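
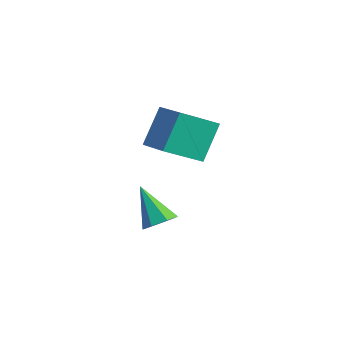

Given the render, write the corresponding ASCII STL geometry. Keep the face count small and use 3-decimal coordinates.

solid 
facet normal 0.661 0.032 -0.749
outer loop
vertex -1.984 0.58 -2.53
vertex -2.619 0.683 -3.086
vertex -2.176 1.278 -2.67
endloop
endfacet
facet normal 0.441 0.292 0.849
outer loop
vertex -1.984 0.58 -2.53
vertex -2.176 1.278 -2.67
vertex -4.041 0.617 -1.474
endloop
endfacet
facet normal 0.662 0.031 -0.749
outer loop
vertex -2.176 1.278 -2.67
vertex -2.619 0.683 -3.086
vertex -2.702 1.528 -3.124
endloop
endfacet
facet normal -0.001 0.876 0.483
outer loop
vertex -2.176 1.278 -2.67
vertex -2.702 1.528 -3.124
vertex -4.041 0.617 -1.474
endloop
endfacet
facet normal 0.661 0.031 -0.750
outer loop
vertex -2.702 1.528 -3.124
vertex -2.619 0.683 -3.086
vertex -3.165 1.142 -3.548
endloop
endfacet
facet normal -0.608 0.792 -0.057
outer loop
vertex -2.702 1.528 -3.124
vertex -3.165 1.142 -3.548
vertex -4.041 0.617 -1.474
endloop
endfacet
facet normal 0.661 0.032 -0.750
outer loop
vertex -3.165 1.142 -3.548
vertex -2.619 0.683 -3.086
vertex -3.217 0.41 -3.625
endloop
endfacet
facet normal -0.925 0.104 -0.365
outer loop
vertex -3.165 1.142 -3.548
vertex -3.217 0.41 -3.625
vertex -4.041 0.617 -1.474
endloop
endfacet
facet normal 0.662 0.030 -0.749
outer loop
vertex -3.217 0.41 -3.625
vertex -2.619 0.683 -3.086
vertex -2.819 -0.116 -3.295
endloop
endfacet
facet normal -0.713 -0.670 -0.208
outer loop
vertex -3.217 0.41 -3.625
vertex -2.819 -0.116 -3.295
vertex -4.041 0.617 -1.474
endloop
endfacet
facet normal 0.661 0.031 -0.750
outer loop
vertex -2.819 -0.116 -3.295
vertex -2.619 0.683 -3.086
vertex -2.27 -0.04 -2.808
endloop
endfacet
facet normal -0.130 -0.947 0.294
outer loop
vertex -2.819 -0.116 -3.295
vertex -2.27 -0.04 -2.808
vertex -4.041 0.617 -1.474
endloop
endfacet
facet normal 0.661 0.031 -0.749
outer loop
vertex -2.27 -0.04 -2.808
vertex -2.619 0.683 -3.086
vertex -1.984 0.58 -2.53
endloop
endfacet
facet normal 0.383 -0.519 0.764
outer loop
vertex -2.27 -0.04 -2.808
vertex -1.984 0.58 -2.53
vertex -4.041 0.617 -1.474
endloop
endfacet
facet normal -0.968 0.048 -0.245
outer loop
vertex -4.019 1.657 3.144
vertex -3.644 3.477 2.023
vertex -3.634 0.502 1.397
endloop
endfacet
facet normal -0.173 -0.839 0.516
outer loop
vertex -2.056 0.423 1.797
vertex -4.019 1.657 3.144
vertex -3.634 0.502 1.397
endloop
endfacet
facet normal -0.968 0.048 -0.245
outer loop
vertex -3.634 0.502 1.397
vertex -3.644 3.477 2.023
vertex -3.259 2.321 0.276
endloop
endfacet
facet normal 0.181 -0.543 -0.820
outer loop
vertex -3.259 2.321 0.276
vertex -2.056 0.423 1.797
vertex -3.634 0.502 1.397
endloop
endfacet
facet normal -0.181 0.543 0.820
outer loop
vertex -4.019 1.657 3.144
vertex -2.066 3.398 2.423
vertex -3.644 3.477 2.023
endloop
endfacet
facet normal -0.172 -0.839 0.517
outer loop
vertex -2.441 1.579 3.544
vertex -4.019 1.657 3.144
vertex -2.056 0.423 1.797
endloop
endfacet
facet normal -0.181 0.543 0.820
outer loop
vertex -2.441 1.579 3.544
vertex -2.066 3.398 2.423
vertex -4.019 1.657 3.144
endloop
endfacet
facet normal 0.173 0.838 -0.517
outer loop
vertex -3.644 3.477 2.023
vertex -2.066 3.398 2.423
vertex -3.259 2.321 0.276
endloop
endfacet
facet normal 0.181 -0.543 -0.820
outer loop
vertex -1.681 2.243 0.676
vertex -2.056 0.423 1.797
vertex -3.259 2.321 0.276
endloop
endfacet
facet normal 0.172 0.839 -0.517
outer loop
vertex -3.259 2.321 0.276
vertex -2.066 3.398 2.423
vertex -1.681 2.243 0.676
endloop
endfacet
facet normal 0.968 -0.048 0.245
outer loop
vertex -1.681 2.243 0.676
vertex -2.441 1.579 3.544
vertex -2.056 0.423 1.797
endloop
endfacet
facet normal 0.968 -0.048 0.245
outer loop
vertex -2.066 3.398 2.423
vertex -2.441 1.579 3.544
vertex -1.681 2.243 0.676
endloop
endfacet

endsolid


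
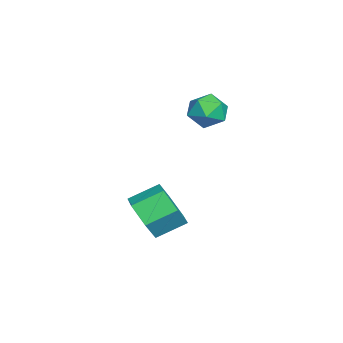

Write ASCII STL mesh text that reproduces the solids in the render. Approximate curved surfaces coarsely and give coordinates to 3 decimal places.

solid 
facet normal 0.117 0.979 0.169
outer loop
vertex 0.369 -1.506 1.105
vertex -0.412 -1.48 1.494
vertex 0.304 -1.647 1.964
endloop
endfacet
facet normal 0.747 0.645 0.162
outer loop
vertex 0.369 -1.506 1.105
vertex 0.304 -1.647 1.964
vertex 0.836 -2.141 1.48
endloop
endfacet
facet normal 0.820 0.324 -0.473
outer loop
vertex 0.369 -1.506 1.105
vertex 0.836 -2.141 1.48
vertex 0.448 -2.281 0.711
endloop
endfacet
facet normal 0.235 0.459 -0.857
outer loop
vertex 0.369 -1.506 1.105
vertex 0.448 -2.281 0.711
vertex -0.323 -1.872 0.719
endloop
endfacet
facet normal -0.201 0.865 -0.460
outer loop
vertex 0.369 -1.506 1.105
vertex -0.323 -1.872 0.719
vertex -0.412 -1.48 1.494
endloop
endfacet
facet normal 0.734 0.139 0.665
outer loop
vertex 0.836 -2.141 1.48
vertex 0.304 -1.647 1.964
vertex 0.343 -2.508 2.101
endloop
endfacet
facet normal -0.285 0.679 0.676
outer loop
vertex 0.304 -1.647 1.964
vertex -0.412 -1.48 1.494
vertex -0.428 -2.099 2.109
endloop
endfacet
facet normal -0.799 0.495 -0.342
outer loop
vertex -0.412 -1.48 1.494
vertex -0.323 -1.872 0.719
vertex -0.816 -2.239 1.34
endloop
endfacet
facet normal -0.095 -0.161 -0.982
outer loop
vertex -0.323 -1.872 0.719
vertex 0.448 -2.281 0.711
vertex -0.284 -2.733 0.856
endloop
endfacet
facet normal 0.852 -0.380 -0.361
outer loop
vertex 0.448 -2.281 0.711
vertex 0.836 -2.141 1.48
vertex 0.432 -2.9 1.326
endloop
endfacet
facet normal -0.235 -0.459 0.857
outer loop
vertex -0.349 -2.874 1.715
vertex 0.343 -2.508 2.101
vertex -0.428 -2.099 2.109
endloop
endfacet
facet normal -0.820 -0.324 0.473
outer loop
vertex -0.349 -2.874 1.715
vertex -0.428 -2.099 2.109
vertex -0.816 -2.239 1.34
endloop
endfacet
facet normal -0.747 -0.645 -0.162
outer loop
vertex -0.349 -2.874 1.715
vertex -0.816 -2.239 1.34
vertex -0.284 -2.733 0.856
endloop
endfacet
facet normal -0.117 -0.979 -0.169
outer loop
vertex -0.349 -2.874 1.715
vertex -0.284 -2.733 0.856
vertex 0.432 -2.9 1.326
endloop
endfacet
facet normal 0.201 -0.865 0.460
outer loop
vertex -0.349 -2.874 1.715
vertex 0.432 -2.9 1.326
vertex 0.343 -2.508 2.101
endloop
endfacet
facet normal 0.095 0.161 0.982
outer loop
vertex -0.428 -2.099 2.109
vertex 0.343 -2.508 2.101
vertex 0.304 -1.647 1.964
endloop
endfacet
facet normal -0.852 0.380 0.361
outer loop
vertex -0.816 -2.239 1.34
vertex -0.428 -2.099 2.109
vertex -0.412 -1.48 1.494
endloop
endfacet
facet normal -0.734 -0.139 -0.665
outer loop
vertex -0.284 -2.733 0.856
vertex -0.816 -2.239 1.34
vertex -0.323 -1.872 0.719
endloop
endfacet
facet normal 0.285 -0.679 -0.676
outer loop
vertex 0.432 -2.9 1.326
vertex -0.284 -2.733 0.856
vertex 0.448 -2.281 0.711
endloop
endfacet
facet normal 0.799 -0.495 0.342
outer loop
vertex 0.343 -2.508 2.101
vertex 0.432 -2.9 1.326
vertex 0.836 -2.141 1.48
endloop
endfacet
facet normal 0.321 -0.829 -0.457
outer loop
vertex 2.893 -3.744 -3.832
vertex 2.367 -4.33 -3.139
vertex 1.9 -4.021 -4.027
endloop
endfacet
facet normal 0.034 0.492 -0.870
outer loop
vertex 2.893 -3.744 -3.832
vertex 1.9 -4.021 -4.027
vertex 2.46 -2.624 -3.215
endloop
endfacet
facet normal 0.033 0.492 -0.870
outer loop
vertex 2.46 -2.624 -3.215
vertex 1.9 -4.021 -4.027
vertex 1.466 -2.902 -3.41
endloop
endfacet
facet normal -0.322 0.830 0.456
outer loop
vertex 2.46 -2.624 -3.215
vertex 1.466 -2.902 -3.41
vertex 1.933 -3.21 -2.521
endloop
endfacet
facet normal 0.321 -0.829 -0.457
outer loop
vertex 1.9 -4.021 -4.027
vertex 2.367 -4.33 -3.139
vertex 1.373 -4.608 -3.333
endloop
endfacet
facet normal -0.803 0.017 -0.596
outer loop
vertex 1.9 -4.021 -4.027
vertex 1.373 -4.608 -3.333
vertex 1.466 -2.902 -3.41
endloop
endfacet
facet normal -0.803 0.017 -0.596
outer loop
vertex 1.466 -2.902 -3.41
vertex 1.373 -4.608 -3.333
vertex 0.939 -3.488 -2.716
endloop
endfacet
facet normal -0.322 0.830 0.456
outer loop
vertex 1.466 -2.902 -3.41
vertex 0.939 -3.488 -2.716
vertex 1.933 -3.21 -2.521
endloop
endfacet
facet normal 0.321 -0.830 -0.457
outer loop
vertex 1.373 -4.608 -3.333
vertex 2.367 -4.33 -3.139
vertex 1.84 -4.916 -2.445
endloop
endfacet
facet normal -0.836 -0.475 0.275
outer loop
vertex 1.373 -4.608 -3.333
vertex 1.84 -4.916 -2.445
vertex 0.939 -3.488 -2.716
endloop
endfacet
facet normal -0.836 -0.475 0.276
outer loop
vertex 0.939 -3.488 -2.716
vertex 1.84 -4.916 -2.445
vertex 1.407 -3.796 -1.828
endloop
endfacet
facet normal -0.322 0.829 0.457
outer loop
vertex 0.939 -3.488 -2.716
vertex 1.407 -3.796 -1.828
vertex 1.933 -3.21 -2.521
endloop
endfacet
facet normal 0.322 -0.830 -0.456
outer loop
vertex 1.84 -4.916 -2.445
vertex 2.367 -4.33 -3.139
vertex 2.834 -4.638 -2.25
endloop
endfacet
facet normal -0.033 -0.492 0.870
outer loop
vertex 1.84 -4.916 -2.445
vertex 2.834 -4.638 -2.25
vertex 1.407 -3.796 -1.828
endloop
endfacet
facet normal -0.033 -0.492 0.870
outer loop
vertex 1.407 -3.796 -1.828
vertex 2.834 -4.638 -2.25
vertex 2.4 -3.519 -1.633
endloop
endfacet
facet normal -0.321 0.829 0.457
outer loop
vertex 1.407 -3.796 -1.828
vertex 2.4 -3.519 -1.633
vertex 1.933 -3.21 -2.521
endloop
endfacet
facet normal 0.322 -0.830 -0.456
outer loop
vertex 2.834 -4.638 -2.25
vertex 2.367 -4.33 -3.139
vertex 3.361 -4.052 -2.944
endloop
endfacet
facet normal 0.803 -0.017 0.596
outer loop
vertex 2.834 -4.638 -2.25
vertex 3.361 -4.052 -2.944
vertex 2.4 -3.519 -1.633
endloop
endfacet
facet normal 0.803 -0.017 0.596
outer loop
vertex 2.4 -3.519 -1.633
vertex 3.361 -4.052 -2.944
vertex 2.927 -2.932 -2.327
endloop
endfacet
facet normal -0.321 0.829 0.457
outer loop
vertex 2.4 -3.519 -1.633
vertex 2.927 -2.932 -2.327
vertex 1.933 -3.21 -2.521
endloop
endfacet
facet normal 0.322 -0.829 -0.457
outer loop
vertex 3.361 -4.052 -2.944
vertex 2.367 -4.33 -3.139
vertex 2.893 -3.744 -3.832
endloop
endfacet
facet normal 0.836 0.475 -0.275
outer loop
vertex 3.361 -4.052 -2.944
vertex 2.893 -3.744 -3.832
vertex 2.927 -2.932 -2.327
endloop
endfacet
facet normal 0.836 0.475 -0.275
outer loop
vertex 2.927 -2.932 -2.327
vertex 2.893 -3.744 -3.832
vertex 2.46 -2.624 -3.215
endloop
endfacet
facet normal -0.321 0.830 0.457
outer loop
vertex 2.927 -2.932 -2.327
vertex 2.46 -2.624 -3.215
vertex 1.933 -3.21 -2.521
endloop
endfacet

endsolid


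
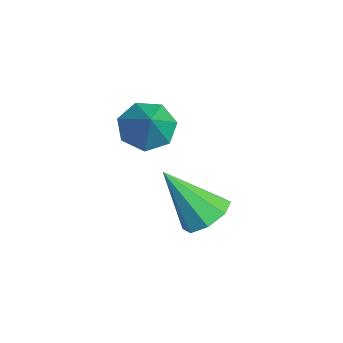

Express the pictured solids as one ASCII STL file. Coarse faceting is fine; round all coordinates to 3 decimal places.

solid 
facet normal -0.691 0.050 -0.721
outer loop
vertex 3.189 -0.768 1.941
vertex 2.717 -1.277 2.358
vertex 2.74 -0.468 2.392
endloop
endfacet
facet normal 0.633 0.765 0.121
outer loop
vertex 3.189 -0.768 1.941
vertex 2.74 -0.468 2.392
vertex 3.623 -1.343 3.302
endloop
endfacet
facet normal -0.691 0.050 -0.721
outer loop
vertex 2.74 -0.468 2.392
vertex 2.717 -1.277 2.358
vertex 2.274 -0.778 2.817
endloop
endfacet
facet normal 0.085 0.758 0.646
outer loop
vertex 2.74 -0.468 2.392
vertex 2.274 -0.778 2.817
vertex 3.623 -1.343 3.302
endloop
endfacet
facet normal -0.692 0.049 -0.721
outer loop
vertex 2.274 -0.778 2.817
vertex 2.717 -1.277 2.358
vertex 2.142 -1.464 2.897
endloop
endfacet
facet normal -0.273 0.163 0.948
outer loop
vertex 2.274 -0.778 2.817
vertex 2.142 -1.464 2.897
vertex 3.623 -1.343 3.302
endloop
endfacet
facet normal -0.692 0.050 -0.720
outer loop
vertex 2.142 -1.464 2.897
vertex 2.717 -1.277 2.358
vertex 2.442 -2.009 2.571
endloop
endfacet
facet normal -0.172 -0.574 0.801
outer loop
vertex 2.142 -1.464 2.897
vertex 2.442 -2.009 2.571
vertex 3.623 -1.343 3.302
endloop
endfacet
facet normal -0.691 0.050 -0.721
outer loop
vertex 2.442 -2.009 2.571
vertex 2.717 -1.277 2.358
vertex 2.95 -2.003 2.084
endloop
endfacet
facet normal 0.312 -0.897 0.314
outer loop
vertex 2.442 -2.009 2.571
vertex 2.95 -2.003 2.084
vertex 3.623 -1.343 3.302
endloop
endfacet
facet normal -0.691 0.050 -0.721
outer loop
vertex 2.95 -2.003 2.084
vertex 2.717 -1.277 2.358
vertex 3.282 -1.451 1.804
endloop
endfacet
facet normal 0.814 -0.563 -0.145
outer loop
vertex 2.95 -2.003 2.084
vertex 3.282 -1.451 1.804
vertex 3.623 -1.343 3.302
endloop
endfacet
facet normal -0.691 0.050 -0.721
outer loop
vertex 3.282 -1.451 1.804
vertex 2.717 -1.277 2.358
vertex 3.189 -0.768 1.941
endloop
endfacet
facet normal 0.957 0.177 -0.231
outer loop
vertex 3.282 -1.451 1.804
vertex 3.189 -0.768 1.941
vertex 3.623 -1.343 3.302
endloop
endfacet
facet normal 0.284 0.546 -0.788
outer loop
vertex 4.367 -0.461 -0.825
vertex 3.836 0.091 -0.634
vertex 4.593 -0.042 -0.453
endloop
endfacet
facet normal 0.726 -0.632 0.270
outer loop
vertex 4.367 -0.461 -0.825
vertex 4.593 -0.042 -0.453
vertex 3.284 -0.971 0.894
endloop
endfacet
facet normal 0.284 0.548 -0.787
outer loop
vertex 4.593 -0.042 -0.453
vertex 3.836 0.091 -0.634
vertex 4.375 0.455 -0.186
endloop
endfacet
facet normal 0.732 -0.045 0.680
outer loop
vertex 4.593 -0.042 -0.453
vertex 4.375 0.455 -0.186
vertex 3.284 -0.971 0.894
endloop
endfacet
facet normal 0.285 0.547 -0.787
outer loop
vertex 4.375 0.455 -0.186
vertex 3.836 0.091 -0.634
vertex 3.841 0.739 -0.182
endloop
endfacet
facet normal 0.249 0.456 0.854
outer loop
vertex 4.375 0.455 -0.186
vertex 3.841 0.739 -0.182
vertex 3.284 -0.971 0.894
endloop
endfacet
facet normal 0.283 0.547 -0.788
outer loop
vertex 3.841 0.739 -0.182
vertex 3.836 0.091 -0.634
vertex 3.304 0.643 -0.442
endloop
endfacet
facet normal -0.437 0.577 0.690
outer loop
vertex 3.841 0.739 -0.182
vertex 3.304 0.643 -0.442
vertex 3.284 -0.971 0.894
endloop
endfacet
facet normal 0.283 0.547 -0.788
outer loop
vertex 3.304 0.643 -0.442
vertex 3.836 0.091 -0.634
vertex 3.078 0.223 -0.815
endloop
endfacet
facet normal -0.927 0.246 0.284
outer loop
vertex 3.304 0.643 -0.442
vertex 3.078 0.223 -0.815
vertex 3.284 -0.971 0.894
endloop
endfacet
facet normal 0.283 0.547 -0.788
outer loop
vertex 3.078 0.223 -0.815
vertex 3.836 0.091 -0.634
vertex 3.296 -0.273 -1.081
endloop
endfacet
facet normal -0.931 -0.342 -0.126
outer loop
vertex 3.078 0.223 -0.815
vertex 3.296 -0.273 -1.081
vertex 3.284 -0.971 0.894
endloop
endfacet
facet normal 0.283 0.547 -0.788
outer loop
vertex 3.296 -0.273 -1.081
vertex 3.836 0.091 -0.634
vertex 3.83 -0.557 -1.086
endloop
endfacet
facet normal -0.450 -0.841 -0.300
outer loop
vertex 3.296 -0.273 -1.081
vertex 3.83 -0.557 -1.086
vertex 3.284 -0.971 0.894
endloop
endfacet
facet normal 0.285 0.547 -0.787
outer loop
vertex 3.83 -0.557 -1.086
vertex 3.836 0.091 -0.634
vertex 4.367 -0.461 -0.825
endloop
endfacet
facet normal 0.238 -0.962 -0.136
outer loop
vertex 3.83 -0.557 -1.086
vertex 4.367 -0.461 -0.825
vertex 3.284 -0.971 0.894
endloop
endfacet

endsolid


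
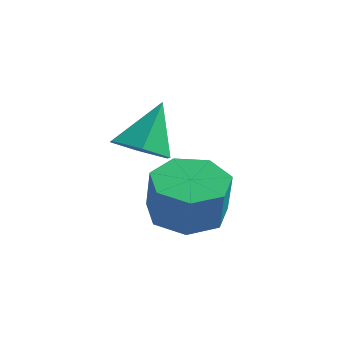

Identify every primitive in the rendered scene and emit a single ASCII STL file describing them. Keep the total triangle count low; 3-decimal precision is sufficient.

solid 
facet normal -0.033 -0.524 -0.851
outer loop
vertex 1.234 -3.652 2.117
vertex 0.693 -3.062 1.775
vertex 1.553 -2.968 1.684
endloop
endfacet
facet normal 0.856 -0.076 0.511
outer loop
vertex 1.234 -3.652 2.117
vertex 1.553 -2.968 1.684
vertex 0.747 -2.218 3.145
endloop
endfacet
facet normal -0.033 -0.524 -0.851
outer loop
vertex 1.553 -2.968 1.684
vertex 0.693 -3.062 1.775
vertex 1.013 -2.378 1.342
endloop
endfacet
facet normal 0.724 0.689 0.046
outer loop
vertex 1.553 -2.968 1.684
vertex 1.013 -2.378 1.342
vertex 0.747 -2.218 3.145
endloop
endfacet
facet normal -0.033 -0.524 -0.851
outer loop
vertex 1.013 -2.378 1.342
vertex 0.693 -3.062 1.775
vertex 0.153 -2.472 1.433
endloop
endfacet
facet normal -0.119 0.987 -0.105
outer loop
vertex 1.013 -2.378 1.342
vertex 0.153 -2.472 1.433
vertex 0.747 -2.218 3.145
endloop
endfacet
facet normal -0.033 -0.524 -0.851
outer loop
vertex 0.153 -2.472 1.433
vertex 0.693 -3.062 1.775
vertex -0.167 -3.155 1.866
endloop
endfacet
facet normal -0.828 0.521 0.210
outer loop
vertex 0.153 -2.472 1.433
vertex -0.167 -3.155 1.866
vertex 0.747 -2.218 3.145
endloop
endfacet
facet normal -0.033 -0.524 -0.851
outer loop
vertex -0.167 -3.155 1.866
vertex 0.693 -3.062 1.775
vertex 0.374 -3.745 2.208
endloop
endfacet
facet normal -0.695 -0.245 0.676
outer loop
vertex -0.167 -3.155 1.866
vertex 0.374 -3.745 2.208
vertex 0.747 -2.218 3.145
endloop
endfacet
facet normal -0.033 -0.524 -0.851
outer loop
vertex 0.374 -3.745 2.208
vertex 0.693 -3.062 1.775
vertex 1.234 -3.652 2.117
endloop
endfacet
facet normal 0.146 -0.543 0.827
outer loop
vertex 0.374 -3.745 2.208
vertex 1.234 -3.652 2.117
vertex 0.747 -2.218 3.145
endloop
endfacet
facet normal -0.276 0.252 -0.928
outer loop
vertex 1.933 -1.089 -0.578
vertex 1.247 -1.884 -0.59
vertex 1.096 -0.893 -0.276
endloop
endfacet
facet normal 0.283 0.944 0.172
outer loop
vertex 1.933 -1.089 -0.578
vertex 1.096 -0.893 -0.276
vertex 2.319 -1.441 0.721
endloop
endfacet
facet normal 0.283 0.944 0.172
outer loop
vertex 2.319 -1.441 0.721
vertex 1.096 -0.893 -0.276
vertex 1.482 -1.245 1.023
endloop
endfacet
facet normal 0.276 -0.251 0.928
outer loop
vertex 2.319 -1.441 0.721
vertex 1.482 -1.245 1.023
vertex 1.633 -2.236 0.71
endloop
endfacet
facet normal -0.276 0.252 -0.928
outer loop
vertex 1.096 -0.893 -0.276
vertex 1.247 -1.884 -0.59
vertex 0.372 -1.444 -0.21
endloop
endfacet
facet normal -0.542 0.756 0.366
outer loop
vertex 1.096 -0.893 -0.276
vertex 0.372 -1.444 -0.21
vertex 1.482 -1.245 1.023
endloop
endfacet
facet normal -0.542 0.757 0.366
outer loop
vertex 1.482 -1.245 1.023
vertex 0.372 -1.444 -0.21
vertex 0.758 -1.795 1.089
endloop
endfacet
facet normal 0.275 -0.251 0.928
outer loop
vertex 1.482 -1.245 1.023
vertex 0.758 -1.795 1.089
vertex 1.633 -2.236 0.71
endloop
endfacet
facet normal -0.276 0.251 -0.928
outer loop
vertex 0.372 -1.444 -0.21
vertex 1.247 -1.884 -0.59
vertex 0.308 -2.326 -0.43
endloop
endfacet
facet normal -0.959 -0.001 0.284
outer loop
vertex 0.372 -1.444 -0.21
vertex 0.308 -2.326 -0.43
vertex 0.758 -1.795 1.089
endloop
endfacet
facet normal -0.959 -0.001 0.284
outer loop
vertex 0.758 -1.795 1.089
vertex 0.308 -2.326 -0.43
vertex 0.694 -2.677 0.869
endloop
endfacet
facet normal 0.275 -0.251 0.928
outer loop
vertex 0.758 -1.795 1.089
vertex 0.694 -2.677 0.869
vertex 1.633 -2.236 0.71
endloop
endfacet
facet normal -0.276 0.251 -0.928
outer loop
vertex 0.308 -2.326 -0.43
vertex 1.247 -1.884 -0.59
vertex 0.951 -2.875 -0.77
endloop
endfacet
facet normal -0.653 -0.758 -0.011
outer loop
vertex 0.308 -2.326 -0.43
vertex 0.951 -2.875 -0.77
vertex 0.694 -2.677 0.869
endloop
endfacet
facet normal -0.654 -0.756 -0.011
outer loop
vertex 0.694 -2.677 0.869
vertex 0.951 -2.875 -0.77
vertex 1.336 -3.227 0.529
endloop
endfacet
facet normal 0.275 -0.252 0.928
outer loop
vertex 0.694 -2.677 0.869
vertex 1.336 -3.227 0.529
vertex 1.633 -2.236 0.71
endloop
endfacet
facet normal -0.276 0.251 -0.928
outer loop
vertex 0.951 -2.875 -0.77
vertex 1.247 -1.884 -0.59
vertex 1.816 -2.678 -0.974
endloop
endfacet
facet normal 0.144 -0.943 -0.298
outer loop
vertex 0.951 -2.875 -0.77
vertex 1.816 -2.678 -0.974
vertex 1.336 -3.227 0.529
endloop
endfacet
facet normal 0.144 -0.943 -0.299
outer loop
vertex 1.336 -3.227 0.529
vertex 1.816 -2.678 -0.974
vertex 2.202 -3.03 0.325
endloop
endfacet
facet normal 0.276 -0.252 0.928
outer loop
vertex 1.336 -3.227 0.529
vertex 2.202 -3.03 0.325
vertex 1.633 -2.236 0.71
endloop
endfacet
facet normal -0.275 0.252 -0.928
outer loop
vertex 1.816 -2.678 -0.974
vertex 1.247 -1.884 -0.59
vertex 2.254 -1.883 -0.888
endloop
endfacet
facet normal 0.833 -0.420 -0.361
outer loop
vertex 1.816 -2.678 -0.974
vertex 2.254 -1.883 -0.888
vertex 2.202 -3.03 0.325
endloop
endfacet
facet normal 0.833 -0.420 -0.361
outer loop
vertex 2.202 -3.03 0.325
vertex 2.254 -1.883 -0.888
vertex 2.64 -2.235 0.411
endloop
endfacet
facet normal 0.276 -0.252 0.928
outer loop
vertex 2.202 -3.03 0.325
vertex 2.64 -2.235 0.411
vertex 1.633 -2.236 0.71
endloop
endfacet
facet normal -0.275 0.251 -0.928
outer loop
vertex 2.254 -1.883 -0.888
vertex 1.247 -1.884 -0.59
vertex 1.933 -1.089 -0.578
endloop
endfacet
facet normal 0.894 0.421 -0.152
outer loop
vertex 2.254 -1.883 -0.888
vertex 1.933 -1.089 -0.578
vertex 2.64 -2.235 0.411
endloop
endfacet
facet normal 0.894 0.421 -0.152
outer loop
vertex 2.64 -2.235 0.411
vertex 1.933 -1.089 -0.578
vertex 2.319 -1.441 0.721
endloop
endfacet
facet normal 0.276 -0.251 0.928
outer loop
vertex 2.64 -2.235 0.411
vertex 2.319 -1.441 0.721
vertex 1.633 -2.236 0.71
endloop
endfacet

endsolid


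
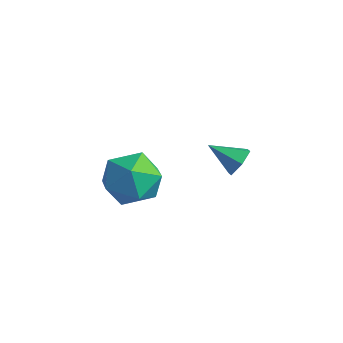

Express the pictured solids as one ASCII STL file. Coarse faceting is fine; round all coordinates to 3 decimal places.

solid 
facet normal -0.981 -0.074 0.177
outer loop
vertex -1.286 -0.081 0.492
vertex -1.298 -1.122 -0.013
vertex -1.1 -1.033 1.123
endloop
endfacet
facet normal -0.662 0.320 0.678
outer loop
vertex -1.286 -0.081 0.492
vertex -1.1 -1.033 1.123
vertex -0.46 -0.086 1.302
endloop
endfacet
facet normal -0.342 0.870 0.354
outer loop
vertex -1.286 -0.081 0.492
vertex -0.46 -0.086 1.302
vertex -0.261 0.41 0.276
endloop
endfacet
facet normal -0.464 0.815 -0.347
outer loop
vertex -1.286 -0.081 0.492
vertex -0.261 0.41 0.276
vertex -0.779 -0.23 -0.537
endloop
endfacet
facet normal -0.859 0.231 -0.457
outer loop
vertex -1.286 -0.081 0.492
vertex -0.779 -0.23 -0.537
vertex -1.298 -1.122 -0.013
endloop
endfacet
facet normal -0.157 -0.080 0.984
outer loop
vertex -0.46 -0.086 1.302
vertex -1.1 -1.033 1.123
vertex 0.039 -1.13 1.297
endloop
endfacet
facet normal -0.674 -0.718 0.174
outer loop
vertex -1.1 -1.033 1.123
vertex -1.298 -1.122 -0.013
vertex -0.479 -1.77 0.484
endloop
endfacet
facet normal -0.476 -0.223 -0.851
outer loop
vertex -1.298 -1.122 -0.013
vertex -0.779 -0.23 -0.537
vertex -0.28 -1.274 -0.542
endloop
endfacet
facet normal 0.164 0.722 -0.673
outer loop
vertex -0.779 -0.23 -0.537
vertex -0.261 0.41 0.276
vertex 0.36 -0.327 -0.363
endloop
endfacet
facet normal 0.361 0.810 0.462
outer loop
vertex -0.261 0.41 0.276
vertex -0.46 -0.086 1.302
vertex 0.558 -0.238 0.773
endloop
endfacet
facet normal 0.464 -0.815 0.347
outer loop
vertex 0.546 -1.279 0.268
vertex 0.039 -1.13 1.297
vertex -0.479 -1.77 0.484
endloop
endfacet
facet normal 0.342 -0.870 -0.354
outer loop
vertex 0.546 -1.279 0.268
vertex -0.479 -1.77 0.484
vertex -0.28 -1.274 -0.542
endloop
endfacet
facet normal 0.662 -0.320 -0.678
outer loop
vertex 0.546 -1.279 0.268
vertex -0.28 -1.274 -0.542
vertex 0.36 -0.327 -0.363
endloop
endfacet
facet normal 0.981 0.074 -0.177
outer loop
vertex 0.546 -1.279 0.268
vertex 0.36 -0.327 -0.363
vertex 0.558 -0.238 0.773
endloop
endfacet
facet normal 0.859 -0.231 0.457
outer loop
vertex 0.546 -1.279 0.268
vertex 0.558 -0.238 0.773
vertex 0.039 -1.13 1.297
endloop
endfacet
facet normal -0.164 -0.722 0.673
outer loop
vertex -0.479 -1.77 0.484
vertex 0.039 -1.13 1.297
vertex -1.1 -1.033 1.123
endloop
endfacet
facet normal -0.361 -0.810 -0.462
outer loop
vertex -0.28 -1.274 -0.542
vertex -0.479 -1.77 0.484
vertex -1.298 -1.122 -0.013
endloop
endfacet
facet normal 0.157 0.080 -0.984
outer loop
vertex 0.36 -0.327 -0.363
vertex -0.28 -1.274 -0.542
vertex -0.779 -0.23 -0.537
endloop
endfacet
facet normal 0.674 0.718 -0.174
outer loop
vertex 0.558 -0.238 0.773
vertex 0.36 -0.327 -0.363
vertex -0.261 0.41 0.276
endloop
endfacet
facet normal 0.476 0.223 0.851
outer loop
vertex 0.039 -1.13 1.297
vertex 0.558 -0.238 0.773
vertex -0.46 -0.086 1.302
endloop
endfacet
facet normal 0.765 0.394 -0.510
outer loop
vertex 1.176 3.401 0.145
vertex 0.926 3.15 -0.424
vertex 0.746 3.763 -0.22
endloop
endfacet
facet normal -0.262 0.513 0.818
outer loop
vertex 1.176 3.401 0.145
vertex 0.746 3.763 -0.22
vertex -0.046 2.65 0.224
endloop
endfacet
facet normal 0.765 0.394 -0.510
outer loop
vertex 0.746 3.763 -0.22
vertex 0.926 3.15 -0.424
vertex 0.496 3.512 -0.789
endloop
endfacet
facet normal -0.796 0.600 0.085
outer loop
vertex 0.746 3.763 -0.22
vertex 0.496 3.512 -0.789
vertex -0.046 2.65 0.224
endloop
endfacet
facet normal 0.765 0.394 -0.510
outer loop
vertex 0.496 3.512 -0.789
vertex 0.926 3.15 -0.424
vertex 0.675 2.9 -0.993
endloop
endfacet
facet normal -0.851 -0.076 -0.520
outer loop
vertex 0.496 3.512 -0.789
vertex 0.675 2.9 -0.993
vertex -0.046 2.65 0.224
endloop
endfacet
facet normal 0.765 0.394 -0.510
outer loop
vertex 0.675 2.9 -0.993
vertex 0.926 3.15 -0.424
vertex 1.105 2.538 -0.628
endloop
endfacet
facet normal -0.373 -0.840 -0.394
outer loop
vertex 0.675 2.9 -0.993
vertex 1.105 2.538 -0.628
vertex -0.046 2.65 0.224
endloop
endfacet
facet normal 0.765 0.394 -0.509
outer loop
vertex 1.105 2.538 -0.628
vertex 0.926 3.15 -0.424
vertex 1.355 2.788 -0.059
endloop
endfacet
facet normal 0.160 -0.928 0.338
outer loop
vertex 1.105 2.538 -0.628
vertex 1.355 2.788 -0.059
vertex -0.046 2.65 0.224
endloop
endfacet
facet normal 0.765 0.393 -0.510
outer loop
vertex 1.355 2.788 -0.059
vertex 0.926 3.15 -0.424
vertex 1.176 3.401 0.145
endloop
endfacet
facet normal 0.215 -0.251 0.944
outer loop
vertex 1.355 2.788 -0.059
vertex 1.176 3.401 0.145
vertex -0.046 2.65 0.224
endloop
endfacet

endsolid


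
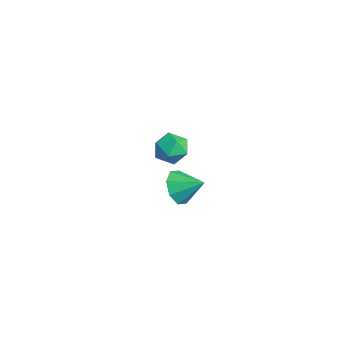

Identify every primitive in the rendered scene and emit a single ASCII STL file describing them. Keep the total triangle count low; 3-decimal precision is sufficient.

solid 
facet normal -0.614 -0.635 -0.469
outer loop
vertex 3.447 0.193 0.809
vertex 3.042 0.029 1.562
vertex 2.936 0.606 0.919
endloop
endfacet
facet normal 0.491 0.733 -0.471
outer loop
vertex 3.447 0.193 0.809
vertex 2.936 0.606 0.919
vertex 3.798 0.811 2.138
endloop
endfacet
facet normal -0.615 -0.635 -0.468
outer loop
vertex 2.936 0.606 0.919
vertex 3.042 0.029 1.562
vertex 2.488 0.681 1.406
endloop
endfacet
facet normal -0.009 0.987 -0.160
outer loop
vertex 2.936 0.606 0.919
vertex 2.488 0.681 1.406
vertex 3.798 0.811 2.138
endloop
endfacet
facet normal -0.614 -0.634 -0.469
outer loop
vertex 2.488 0.681 1.406
vertex 3.042 0.029 1.562
vertex 2.364 0.374 1.983
endloop
endfacet
facet normal -0.307 0.866 0.395
outer loop
vertex 2.488 0.681 1.406
vertex 2.364 0.374 1.983
vertex 3.798 0.811 2.138
endloop
endfacet
facet normal -0.614 -0.635 -0.468
outer loop
vertex 2.364 0.374 1.983
vertex 3.042 0.029 1.562
vertex 2.638 -0.135 2.314
endloop
endfacet
facet normal -0.228 0.441 0.868
outer loop
vertex 2.364 0.374 1.983
vertex 2.638 -0.135 2.314
vertex 3.798 0.811 2.138
endloop
endfacet
facet normal -0.614 -0.635 -0.468
outer loop
vertex 2.638 -0.135 2.314
vertex 3.042 0.029 1.562
vertex 3.148 -0.547 2.204
endloop
endfacet
facet normal 0.181 -0.039 0.983
outer loop
vertex 2.638 -0.135 2.314
vertex 3.148 -0.547 2.204
vertex 3.798 0.811 2.138
endloop
endfacet
facet normal -0.614 -0.635 -0.469
outer loop
vertex 3.148 -0.547 2.204
vertex 3.042 0.029 1.562
vertex 3.597 -0.622 1.718
endloop
endfacet
facet normal 0.679 -0.293 0.673
outer loop
vertex 3.148 -0.547 2.204
vertex 3.597 -0.622 1.718
vertex 3.798 0.811 2.138
endloop
endfacet
facet normal -0.613 -0.635 -0.469
outer loop
vertex 3.597 -0.622 1.718
vertex 3.042 0.029 1.562
vertex 3.721 -0.315 1.14
endloop
endfacet
facet normal 0.978 -0.172 0.118
outer loop
vertex 3.597 -0.622 1.718
vertex 3.721 -0.315 1.14
vertex 3.798 0.811 2.138
endloop
endfacet
facet normal -0.613 -0.636 -0.468
outer loop
vertex 3.721 -0.315 1.14
vertex 3.042 0.029 1.562
vertex 3.447 0.193 0.809
endloop
endfacet
facet normal 0.900 0.254 -0.356
outer loop
vertex 3.721 -0.315 1.14
vertex 3.447 0.193 0.809
vertex 3.798 0.811 2.138
endloop
endfacet
facet normal 0.391 0.917 -0.079
outer loop
vertex -2.362 2.904 -1.183
vertex -2.444 3.014 -0.31
vertex -1.702 2.669 -0.645
endloop
endfacet
facet normal 0.650 0.486 -0.585
outer loop
vertex -2.362 2.904 -1.183
vertex -1.702 2.669 -0.645
vertex -1.925 2.15 -1.324
endloop
endfacet
facet normal 0.099 0.238 -0.966
outer loop
vertex -2.362 2.904 -1.183
vertex -1.925 2.15 -1.324
vertex -2.804 2.173 -1.408
endloop
endfacet
facet normal -0.500 0.516 -0.696
outer loop
vertex -2.362 2.904 -1.183
vertex -2.804 2.173 -1.408
vertex -3.124 2.707 -0.782
endloop
endfacet
facet normal -0.320 0.936 -0.148
outer loop
vertex -2.362 2.904 -1.183
vertex -3.124 2.707 -0.782
vertex -2.444 3.014 -0.31
endloop
endfacet
facet normal 0.962 -0.069 -0.263
outer loop
vertex -1.925 2.15 -1.324
vertex -1.702 2.669 -0.645
vertex -1.736 1.793 -0.538
endloop
endfacet
facet normal 0.543 0.629 0.556
outer loop
vertex -1.702 2.669 -0.645
vertex -2.444 3.014 -0.31
vertex -2.056 2.327 0.088
endloop
endfacet
facet normal -0.606 0.659 0.445
outer loop
vertex -2.444 3.014 -0.31
vertex -3.124 2.707 -0.782
vertex -2.935 2.35 0.004
endloop
endfacet
facet normal -0.897 -0.019 -0.442
outer loop
vertex -3.124 2.707 -0.782
vertex -2.804 2.173 -1.408
vertex -3.158 1.831 -0.675
endloop
endfacet
facet normal 0.072 -0.469 -0.880
outer loop
vertex -2.804 2.173 -1.408
vertex -1.925 2.15 -1.324
vertex -2.416 1.486 -1.01
endloop
endfacet
facet normal 0.500 -0.516 0.696
outer loop
vertex -2.498 1.596 -0.137
vertex -1.736 1.793 -0.538
vertex -2.056 2.327 0.088
endloop
endfacet
facet normal -0.099 -0.238 0.966
outer loop
vertex -2.498 1.596 -0.137
vertex -2.056 2.327 0.088
vertex -2.935 2.35 0.004
endloop
endfacet
facet normal -0.650 -0.486 0.585
outer loop
vertex -2.498 1.596 -0.137
vertex -2.935 2.35 0.004
vertex -3.158 1.831 -0.675
endloop
endfacet
facet normal -0.391 -0.917 0.079
outer loop
vertex -2.498 1.596 -0.137
vertex -3.158 1.831 -0.675
vertex -2.416 1.486 -1.01
endloop
endfacet
facet normal 0.320 -0.936 0.148
outer loop
vertex -2.498 1.596 -0.137
vertex -2.416 1.486 -1.01
vertex -1.736 1.793 -0.538
endloop
endfacet
facet normal 0.897 0.019 0.442
outer loop
vertex -2.056 2.327 0.088
vertex -1.736 1.793 -0.538
vertex -1.702 2.669 -0.645
endloop
endfacet
facet normal -0.072 0.469 0.880
outer loop
vertex -2.935 2.35 0.004
vertex -2.056 2.327 0.088
vertex -2.444 3.014 -0.31
endloop
endfacet
facet normal -0.962 0.069 0.263
outer loop
vertex -3.158 1.831 -0.675
vertex -2.935 2.35 0.004
vertex -3.124 2.707 -0.782
endloop
endfacet
facet normal -0.543 -0.629 -0.556
outer loop
vertex -2.416 1.486 -1.01
vertex -3.158 1.831 -0.675
vertex -2.804 2.173 -1.408
endloop
endfacet
facet normal 0.606 -0.659 -0.445
outer loop
vertex -1.736 1.793 -0.538
vertex -2.416 1.486 -1.01
vertex -1.925 2.15 -1.324
endloop
endfacet

endsolid


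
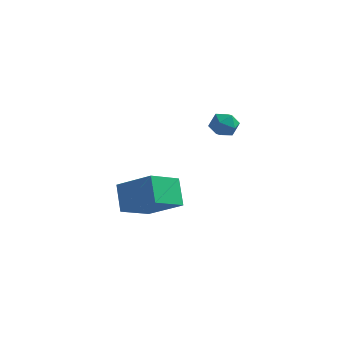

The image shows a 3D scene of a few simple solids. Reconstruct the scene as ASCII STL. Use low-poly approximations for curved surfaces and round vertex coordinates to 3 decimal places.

solid 
facet normal -0.029 -0.318 0.948
outer loop
vertex -1.663 2.868 0.644
vertex -1.254 2.237 0.445
vertex -0.886 2.883 0.673
endloop
endfacet
facet normal -0.042 0.395 0.918
outer loop
vertex -1.663 2.868 0.644
vertex -0.886 2.883 0.673
vertex -1.276 3.495 0.392
endloop
endfacet
facet normal -0.609 0.589 0.530
outer loop
vertex -1.663 2.868 0.644
vertex -1.276 3.495 0.392
vertex -1.886 3.226 -0.01
endloop
endfacet
facet normal -0.947 -0.004 0.321
outer loop
vertex -1.663 2.868 0.644
vertex -1.886 3.226 -0.01
vertex -1.872 2.449 0.022
endloop
endfacet
facet normal -0.589 -0.564 0.578
outer loop
vertex -1.663 2.868 0.644
vertex -1.872 2.449 0.022
vertex -1.254 2.237 0.445
endloop
endfacet
facet normal 0.544 0.611 0.575
outer loop
vertex -1.276 3.495 0.392
vertex -0.886 2.883 0.673
vertex -0.628 3.251 0.038
endloop
endfacet
facet normal 0.565 -0.542 0.622
outer loop
vertex -0.886 2.883 0.673
vertex -1.254 2.237 0.445
vertex -0.614 2.474 0.07
endloop
endfacet
facet normal -0.340 -0.940 0.026
outer loop
vertex -1.254 2.237 0.445
vertex -1.872 2.449 0.022
vertex -1.224 2.205 -0.332
endloop
endfacet
facet normal -0.919 -0.033 -0.392
outer loop
vertex -1.872 2.449 0.022
vertex -1.886 3.226 -0.01
vertex -1.614 2.817 -0.613
endloop
endfacet
facet normal -0.374 0.926 -0.053
outer loop
vertex -1.886 3.226 -0.01
vertex -1.276 3.495 0.392
vertex -1.246 3.463 -0.385
endloop
endfacet
facet normal 0.947 0.004 -0.321
outer loop
vertex -0.837 2.832 -0.584
vertex -0.628 3.251 0.038
vertex -0.614 2.474 0.07
endloop
endfacet
facet normal 0.609 -0.589 -0.530
outer loop
vertex -0.837 2.832 -0.584
vertex -0.614 2.474 0.07
vertex -1.224 2.205 -0.332
endloop
endfacet
facet normal 0.042 -0.395 -0.918
outer loop
vertex -0.837 2.832 -0.584
vertex -1.224 2.205 -0.332
vertex -1.614 2.817 -0.613
endloop
endfacet
facet normal 0.029 0.318 -0.948
outer loop
vertex -0.837 2.832 -0.584
vertex -1.614 2.817 -0.613
vertex -1.246 3.463 -0.385
endloop
endfacet
facet normal 0.589 0.564 -0.578
outer loop
vertex -0.837 2.832 -0.584
vertex -1.246 3.463 -0.385
vertex -0.628 3.251 0.038
endloop
endfacet
facet normal 0.919 0.033 0.392
outer loop
vertex -0.614 2.474 0.07
vertex -0.628 3.251 0.038
vertex -0.886 2.883 0.673
endloop
endfacet
facet normal 0.374 -0.926 0.053
outer loop
vertex -1.224 2.205 -0.332
vertex -0.614 2.474 0.07
vertex -1.254 2.237 0.445
endloop
endfacet
facet normal -0.544 -0.611 -0.575
outer loop
vertex -1.614 2.817 -0.613
vertex -1.224 2.205 -0.332
vertex -1.872 2.449 0.022
endloop
endfacet
facet normal -0.565 0.542 -0.622
outer loop
vertex -1.246 3.463 -0.385
vertex -1.614 2.817 -0.613
vertex -1.886 3.226 -0.01
endloop
endfacet
facet normal 0.340 0.940 -0.026
outer loop
vertex -0.628 3.251 0.038
vertex -1.246 3.463 -0.385
vertex -1.276 3.495 0.392
endloop
endfacet
facet normal -0.841 0.157 -0.517
outer loop
vertex -3.768 -3.64 -2.696
vertex -4.29 -2.765 -1.581
vertex -3.015 -2.193 -3.48
endloop
endfacet
facet normal 0.346 -0.580 -0.738
outer loop
vertex -1.29 -2.515 -2.419
vertex -3.768 -3.64 -2.696
vertex -3.015 -2.193 -3.48
endloop
endfacet
facet normal -0.841 0.158 -0.517
outer loop
vertex -3.015 -2.193 -3.48
vertex -4.29 -2.765 -1.581
vertex -3.536 -1.317 -2.365
endloop
endfacet
facet normal 0.416 0.799 -0.434
outer loop
vertex -3.536 -1.317 -2.365
vertex -1.29 -2.515 -2.419
vertex -3.015 -2.193 -3.48
endloop
endfacet
facet normal -0.416 -0.800 0.433
outer loop
vertex -3.768 -3.64 -2.696
vertex -2.565 -3.087 -0.52
vertex -4.29 -2.765 -1.581
endloop
endfacet
facet normal 0.346 -0.580 -0.738
outer loop
vertex -2.044 -3.963 -1.635
vertex -3.768 -3.64 -2.696
vertex -1.29 -2.515 -2.419
endloop
endfacet
facet normal -0.416 -0.799 0.433
outer loop
vertex -2.044 -3.963 -1.635
vertex -2.565 -3.087 -0.52
vertex -3.768 -3.64 -2.696
endloop
endfacet
facet normal -0.346 0.580 0.738
outer loop
vertex -4.29 -2.765 -1.581
vertex -2.565 -3.087 -0.52
vertex -3.536 -1.317 -2.365
endloop
endfacet
facet normal 0.416 0.800 -0.433
outer loop
vertex -1.812 -1.64 -1.304
vertex -1.29 -2.515 -2.419
vertex -3.536 -1.317 -2.365
endloop
endfacet
facet normal -0.346 0.580 0.738
outer loop
vertex -3.536 -1.317 -2.365
vertex -2.565 -3.087 -0.52
vertex -1.812 -1.64 -1.304
endloop
endfacet
facet normal 0.841 -0.158 0.518
outer loop
vertex -1.812 -1.64 -1.304
vertex -2.044 -3.963 -1.635
vertex -1.29 -2.515 -2.419
endloop
endfacet
facet normal 0.841 -0.158 0.517
outer loop
vertex -2.565 -3.087 -0.52
vertex -2.044 -3.963 -1.635
vertex -1.812 -1.64 -1.304
endloop
endfacet

endsolid


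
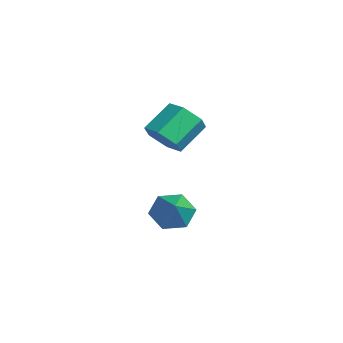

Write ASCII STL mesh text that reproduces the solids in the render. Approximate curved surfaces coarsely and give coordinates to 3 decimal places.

solid 
facet normal 0.296 -0.724 -0.623
outer loop
vertex 1.672 0.976 1.961
vertex 1.058 1.365 1.217
vertex 2.042 1.692 1.304
endloop
endfacet
facet normal 0.886 -0.034 0.462
outer loop
vertex 1.672 0.976 1.961
vertex 2.042 1.692 1.304
vertex 1.135 2.287 3.088
endloop
endfacet
facet normal 0.886 -0.034 0.462
outer loop
vertex 1.135 2.287 3.088
vertex 2.042 1.692 1.304
vertex 1.505 3.003 2.431
endloop
endfacet
facet normal -0.297 0.724 0.622
outer loop
vertex 1.135 2.287 3.088
vertex 1.505 3.003 2.431
vertex 0.522 2.675 2.343
endloop
endfacet
facet normal 0.296 -0.724 -0.623
outer loop
vertex 2.042 1.692 1.304
vertex 1.058 1.365 1.217
vertex 1.428 2.081 0.56
endloop
endfacet
facet normal 0.751 0.580 -0.317
outer loop
vertex 2.042 1.692 1.304
vertex 1.428 2.081 0.56
vertex 1.505 3.003 2.431
endloop
endfacet
facet normal 0.752 0.579 -0.316
outer loop
vertex 1.505 3.003 2.431
vertex 1.428 2.081 0.56
vertex 0.892 3.392 1.686
endloop
endfacet
facet normal -0.297 0.724 0.623
outer loop
vertex 1.505 3.003 2.431
vertex 0.892 3.392 1.686
vertex 0.522 2.675 2.343
endloop
endfacet
facet normal 0.297 -0.724 -0.622
outer loop
vertex 1.428 2.081 0.56
vertex 1.058 1.365 1.217
vertex 0.445 1.753 0.472
endloop
endfacet
facet normal -0.135 0.613 -0.778
outer loop
vertex 1.428 2.081 0.56
vertex 0.445 1.753 0.472
vertex 0.892 3.392 1.686
endloop
endfacet
facet normal -0.136 0.613 -0.778
outer loop
vertex 0.892 3.392 1.686
vertex 0.445 1.753 0.472
vertex -0.092 3.064 1.599
endloop
endfacet
facet normal -0.296 0.724 0.623
outer loop
vertex 0.892 3.392 1.686
vertex -0.092 3.064 1.599
vertex 0.522 2.675 2.343
endloop
endfacet
facet normal 0.297 -0.724 -0.622
outer loop
vertex 0.445 1.753 0.472
vertex 1.058 1.365 1.217
vertex 0.075 1.037 1.129
endloop
endfacet
facet normal -0.886 0.034 -0.462
outer loop
vertex 0.445 1.753 0.472
vertex 0.075 1.037 1.129
vertex -0.092 3.064 1.599
endloop
endfacet
facet normal -0.886 0.034 -0.462
outer loop
vertex -0.092 3.064 1.599
vertex 0.075 1.037 1.129
vertex -0.462 2.348 2.256
endloop
endfacet
facet normal -0.296 0.724 0.623
outer loop
vertex -0.092 3.064 1.599
vertex -0.462 2.348 2.256
vertex 0.522 2.675 2.343
endloop
endfacet
facet normal 0.297 -0.724 -0.623
outer loop
vertex 0.075 1.037 1.129
vertex 1.058 1.365 1.217
vertex 0.688 0.648 1.874
endloop
endfacet
facet normal -0.751 -0.579 0.316
outer loop
vertex 0.075 1.037 1.129
vertex 0.688 0.648 1.874
vertex -0.462 2.348 2.256
endloop
endfacet
facet normal -0.751 -0.579 0.317
outer loop
vertex -0.462 2.348 2.256
vertex 0.688 0.648 1.874
vertex 0.152 1.959 3.0
endloop
endfacet
facet normal -0.296 0.724 0.623
outer loop
vertex -0.462 2.348 2.256
vertex 0.152 1.959 3.0
vertex 0.522 2.675 2.343
endloop
endfacet
facet normal 0.296 -0.724 -0.623
outer loop
vertex 0.688 0.648 1.874
vertex 1.058 1.365 1.217
vertex 1.672 0.976 1.961
endloop
endfacet
facet normal 0.136 -0.613 0.778
outer loop
vertex 0.688 0.648 1.874
vertex 1.672 0.976 1.961
vertex 0.152 1.959 3.0
endloop
endfacet
facet normal 0.135 -0.614 0.778
outer loop
vertex 0.152 1.959 3.0
vertex 1.672 0.976 1.961
vertex 1.135 2.287 3.088
endloop
endfacet
facet normal -0.297 0.724 0.622
outer loop
vertex 0.152 1.959 3.0
vertex 1.135 2.287 3.088
vertex 0.522 2.675 2.343
endloop
endfacet
facet normal -0.799 0.177 -0.575
outer loop
vertex 1.309 2.39 -4.223
vertex 0.675 1.92 -3.486
vertex 0.871 2.981 -3.432
endloop
endfacet
facet normal 0.736 0.670 -0.093
outer loop
vertex 1.309 2.39 -4.223
vertex 0.871 2.981 -3.432
vertex 2.305 1.56 -2.314
endloop
endfacet
facet normal -0.799 0.177 -0.575
outer loop
vertex 0.871 2.981 -3.432
vertex 0.675 1.92 -3.486
vertex 0.237 2.511 -2.695
endloop
endfacet
facet normal 0.215 0.729 0.650
outer loop
vertex 0.871 2.981 -3.432
vertex 0.237 2.511 -2.695
vertex 2.305 1.56 -2.314
endloop
endfacet
facet normal -0.799 0.177 -0.575
outer loop
vertex 0.237 2.511 -2.695
vertex 0.675 1.92 -3.486
vertex 0.041 1.45 -2.749
endloop
endfacet
facet normal -0.188 -0.015 0.982
outer loop
vertex 0.237 2.511 -2.695
vertex 0.041 1.45 -2.749
vertex 2.305 1.56 -2.314
endloop
endfacet
facet normal -0.799 0.177 -0.575
outer loop
vertex 0.041 1.45 -2.749
vertex 0.675 1.92 -3.486
vertex 0.479 0.86 -3.54
endloop
endfacet
facet normal -0.070 -0.818 0.571
outer loop
vertex 0.041 1.45 -2.749
vertex 0.479 0.86 -3.54
vertex 2.305 1.56 -2.314
endloop
endfacet
facet normal -0.799 0.177 -0.575
outer loop
vertex 0.479 0.86 -3.54
vertex 0.675 1.92 -3.486
vertex 1.113 1.33 -4.277
endloop
endfacet
facet normal 0.451 -0.876 -0.171
outer loop
vertex 0.479 0.86 -3.54
vertex 1.113 1.33 -4.277
vertex 2.305 1.56 -2.314
endloop
endfacet
facet normal -0.799 0.177 -0.575
outer loop
vertex 1.113 1.33 -4.277
vertex 0.675 1.92 -3.486
vertex 1.309 2.39 -4.223
endloop
endfacet
facet normal 0.854 -0.132 -0.503
outer loop
vertex 1.113 1.33 -4.277
vertex 1.309 2.39 -4.223
vertex 2.305 1.56 -2.314
endloop
endfacet

endsolid


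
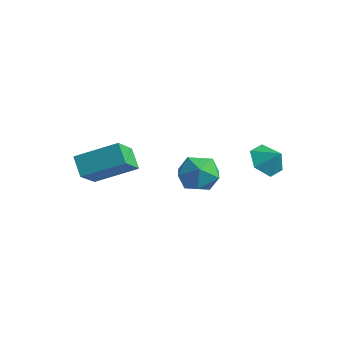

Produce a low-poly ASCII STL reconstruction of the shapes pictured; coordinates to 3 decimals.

solid 
facet normal -0.721 -0.173 -0.671
outer loop
vertex 2.239 2.077 -2.66
vertex 1.61 2.433 -2.076
vertex 2.044 2.985 -2.685
endloop
endfacet
facet normal 0.967 0.203 -0.156
outer loop
vertex 2.239 2.077 -2.66
vertex 2.044 2.985 -2.685
vertex 2.33 2.607 -1.404
endloop
endfacet
facet normal -0.721 -0.174 -0.671
outer loop
vertex 2.044 2.985 -2.685
vertex 1.61 2.433 -2.076
vertex 1.414 3.342 -2.101
endloop
endfacet
facet normal 0.568 0.815 0.114
outer loop
vertex 2.044 2.985 -2.685
vertex 1.414 3.342 -2.101
vertex 2.33 2.607 -1.404
endloop
endfacet
facet normal -0.721 -0.174 -0.671
outer loop
vertex 1.414 3.342 -2.101
vertex 1.61 2.433 -2.076
vertex 0.98 2.789 -1.491
endloop
endfacet
facet normal 0.053 0.721 0.691
outer loop
vertex 1.414 3.342 -2.101
vertex 0.98 2.789 -1.491
vertex 2.33 2.607 -1.404
endloop
endfacet
facet normal -0.721 -0.174 -0.671
outer loop
vertex 0.98 2.789 -1.491
vertex 1.61 2.433 -2.076
vertex 1.176 1.881 -1.466
endloop
endfacet
facet normal -0.062 0.014 0.998
outer loop
vertex 0.98 2.789 -1.491
vertex 1.176 1.881 -1.466
vertex 2.33 2.607 -1.404
endloop
endfacet
facet normal -0.721 -0.174 -0.671
outer loop
vertex 1.176 1.881 -1.466
vertex 1.61 2.433 -2.076
vertex 1.805 1.524 -2.05
endloop
endfacet
facet normal 0.337 -0.597 0.728
outer loop
vertex 1.176 1.881 -1.466
vertex 1.805 1.524 -2.05
vertex 2.33 2.607 -1.404
endloop
endfacet
facet normal -0.721 -0.174 -0.671
outer loop
vertex 1.805 1.524 -2.05
vertex 1.61 2.433 -2.076
vertex 2.239 2.077 -2.66
endloop
endfacet
facet normal 0.851 -0.502 0.150
outer loop
vertex 1.805 1.524 -2.05
vertex 2.239 2.077 -2.66
vertex 2.33 2.607 -1.404
endloop
endfacet
facet normal -0.873 0.077 0.482
outer loop
vertex -1.493 1.432 -2.931
vertex -1.801 0.463 -3.334
vertex -1.269 0.515 -2.38
endloop
endfacet
facet normal -0.355 0.416 0.837
outer loop
vertex -1.493 1.432 -2.931
vertex -1.269 0.515 -2.38
vertex -0.517 1.305 -2.454
endloop
endfacet
facet normal -0.079 0.912 0.404
outer loop
vertex -1.493 1.432 -2.931
vertex -0.517 1.305 -2.454
vertex -0.585 1.742 -3.454
endloop
endfacet
facet normal -0.426 0.878 -0.219
outer loop
vertex -1.493 1.432 -2.931
vertex -0.585 1.742 -3.454
vertex -1.378 1.222 -3.998
endloop
endfacet
facet normal -0.917 0.362 -0.170
outer loop
vertex -1.493 1.432 -2.931
vertex -1.378 1.222 -3.998
vertex -1.801 0.463 -3.334
endloop
endfacet
facet normal 0.157 -0.057 0.986
outer loop
vertex -0.517 1.305 -2.454
vertex -1.269 0.515 -2.38
vertex -0.222 0.258 -2.562
endloop
endfacet
facet normal -0.679 -0.607 0.412
outer loop
vertex -1.269 0.515 -2.38
vertex -1.801 0.463 -3.334
vertex -1.015 -0.262 -3.106
endloop
endfacet
facet normal -0.751 -0.145 -0.644
outer loop
vertex -1.801 0.463 -3.334
vertex -1.378 1.222 -3.998
vertex -1.083 0.175 -4.106
endloop
endfacet
facet normal 0.044 0.690 -0.723
outer loop
vertex -1.378 1.222 -3.998
vertex -0.585 1.742 -3.454
vertex -0.331 0.965 -4.18
endloop
endfacet
facet normal 0.604 0.744 0.284
outer loop
vertex -0.585 1.742 -3.454
vertex -0.517 1.305 -2.454
vertex 0.201 1.017 -3.226
endloop
endfacet
facet normal 0.426 -0.878 0.219
outer loop
vertex -0.107 0.048 -3.629
vertex -0.222 0.258 -2.562
vertex -1.015 -0.262 -3.106
endloop
endfacet
facet normal 0.079 -0.912 -0.404
outer loop
vertex -0.107 0.048 -3.629
vertex -1.015 -0.262 -3.106
vertex -1.083 0.175 -4.106
endloop
endfacet
facet normal 0.355 -0.416 -0.837
outer loop
vertex -0.107 0.048 -3.629
vertex -1.083 0.175 -4.106
vertex -0.331 0.965 -4.18
endloop
endfacet
facet normal 0.873 -0.077 -0.482
outer loop
vertex -0.107 0.048 -3.629
vertex -0.331 0.965 -4.18
vertex 0.201 1.017 -3.226
endloop
endfacet
facet normal 0.917 -0.362 0.170
outer loop
vertex -0.107 0.048 -3.629
vertex 0.201 1.017 -3.226
vertex -0.222 0.258 -2.562
endloop
endfacet
facet normal -0.044 -0.690 0.723
outer loop
vertex -1.015 -0.262 -3.106
vertex -0.222 0.258 -2.562
vertex -1.269 0.515 -2.38
endloop
endfacet
facet normal -0.604 -0.744 -0.284
outer loop
vertex -1.083 0.175 -4.106
vertex -1.015 -0.262 -3.106
vertex -1.801 0.463 -3.334
endloop
endfacet
facet normal -0.157 0.057 -0.986
outer loop
vertex -0.331 0.965 -4.18
vertex -1.083 0.175 -4.106
vertex -1.378 1.222 -3.998
endloop
endfacet
facet normal 0.679 0.607 -0.412
outer loop
vertex 0.201 1.017 -3.226
vertex -0.331 0.965 -4.18
vertex -0.585 1.742 -3.454
endloop
endfacet
facet normal 0.751 0.145 0.644
outer loop
vertex -0.222 0.258 -2.562
vertex 0.201 1.017 -3.226
vertex -0.517 1.305 -2.454
endloop
endfacet
facet normal -0.633 -0.652 -0.417
outer loop
vertex -3.493 -3.628 -2.929
vertex -4.314 -3.328 -2.152
vertex -4.055 -2.401 -3.996
endloop
endfacet
facet normal 0.702 -0.257 -0.665
outer loop
vertex -2.706 -1.012 -3.108
vertex -3.493 -3.628 -2.929
vertex -4.055 -2.401 -3.996
endloop
endfacet
facet normal -0.633 -0.652 -0.417
outer loop
vertex -4.055 -2.401 -3.996
vertex -4.314 -3.328 -2.152
vertex -4.876 -2.101 -3.218
endloop
endfacet
facet normal -0.327 0.714 -0.620
outer loop
vertex -4.876 -2.101 -3.218
vertex -2.706 -1.012 -3.108
vertex -4.055 -2.401 -3.996
endloop
endfacet
facet normal 0.326 -0.713 0.620
outer loop
vertex -3.493 -3.628 -2.929
vertex -2.965 -1.939 -1.264
vertex -4.314 -3.328 -2.152
endloop
endfacet
facet normal 0.701 -0.257 -0.665
outer loop
vertex -2.144 -2.239 -2.042
vertex -3.493 -3.628 -2.929
vertex -2.706 -1.012 -3.108
endloop
endfacet
facet normal 0.327 -0.713 0.620
outer loop
vertex -2.144 -2.239 -2.042
vertex -2.965 -1.939 -1.264
vertex -3.493 -3.628 -2.929
endloop
endfacet
facet normal -0.702 0.256 0.665
outer loop
vertex -4.314 -3.328 -2.152
vertex -2.965 -1.939 -1.264
vertex -4.876 -2.101 -3.218
endloop
endfacet
facet normal -0.326 0.713 -0.620
outer loop
vertex -3.527 -0.712 -2.331
vertex -2.706 -1.012 -3.108
vertex -4.876 -2.101 -3.218
endloop
endfacet
facet normal -0.702 0.257 0.665
outer loop
vertex -4.876 -2.101 -3.218
vertex -2.965 -1.939 -1.264
vertex -3.527 -0.712 -2.331
endloop
endfacet
facet normal 0.633 0.652 0.417
outer loop
vertex -3.527 -0.712 -2.331
vertex -2.144 -2.239 -2.042
vertex -2.706 -1.012 -3.108
endloop
endfacet
facet normal 0.633 0.652 0.417
outer loop
vertex -2.965 -1.939 -1.264
vertex -2.144 -2.239 -2.042
vertex -3.527 -0.712 -2.331
endloop
endfacet

endsolid


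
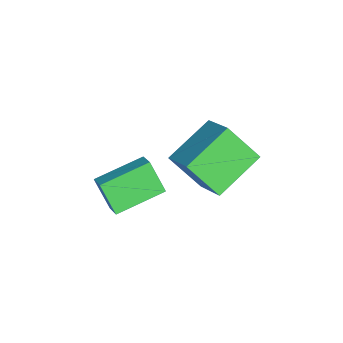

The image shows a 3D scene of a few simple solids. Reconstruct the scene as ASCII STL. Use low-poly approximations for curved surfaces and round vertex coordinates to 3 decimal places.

solid 
facet normal -0.693 -0.478 -0.540
outer loop
vertex 1.261 0.2 -0.446
vertex -0.249 1.406 0.426
vertex 1.458 1.392 -1.754
endloop
endfacet
facet normal 0.713 -0.569 -0.411
outer loop
vertex 2.649 2.214 -0.826
vertex 1.261 0.2 -0.446
vertex 1.458 1.392 -1.754
endloop
endfacet
facet normal -0.693 -0.478 -0.539
outer loop
vertex 1.458 1.392 -1.754
vertex -0.249 1.406 0.426
vertex -0.053 2.597 -0.882
endloop
endfacet
facet normal 0.110 0.670 -0.734
outer loop
vertex -0.053 2.597 -0.882
vertex 2.649 2.214 -0.826
vertex 1.458 1.392 -1.754
endloop
endfacet
facet normal -0.110 -0.669 0.735
outer loop
vertex 1.261 0.2 -0.446
vertex 0.942 2.228 1.354
vertex -0.249 1.406 0.426
endloop
endfacet
facet normal 0.713 -0.569 -0.411
outer loop
vertex 2.453 1.023 0.482
vertex 1.261 0.2 -0.446
vertex 2.649 2.214 -0.826
endloop
endfacet
facet normal -0.110 -0.669 0.735
outer loop
vertex 2.453 1.023 0.482
vertex 0.942 2.228 1.354
vertex 1.261 0.2 -0.446
endloop
endfacet
facet normal -0.713 0.569 0.411
outer loop
vertex -0.249 1.406 0.426
vertex 0.942 2.228 1.354
vertex -0.053 2.597 -0.882
endloop
endfacet
facet normal 0.110 0.669 -0.735
outer loop
vertex 1.139 3.42 0.046
vertex 2.649 2.214 -0.826
vertex -0.053 2.597 -0.882
endloop
endfacet
facet normal -0.713 0.569 0.411
outer loop
vertex -0.053 2.597 -0.882
vertex 0.942 2.228 1.354
vertex 1.139 3.42 0.046
endloop
endfacet
facet normal 0.693 0.478 0.539
outer loop
vertex 1.139 3.42 0.046
vertex 2.453 1.023 0.482
vertex 2.649 2.214 -0.826
endloop
endfacet
facet normal 0.693 0.478 0.540
outer loop
vertex 0.942 2.228 1.354
vertex 2.453 1.023 0.482
vertex 1.139 3.42 0.046
endloop
endfacet
facet normal -0.762 -0.406 -0.505
outer loop
vertex 1.305 -2.488 -2.18
vertex 0.165 -0.891 -1.744
vertex 1.753 -1.842 -3.375
endloop
endfacet
facet normal 0.567 -0.794 -0.217
outer loop
vertex 2.415 -1.489 -2.936
vertex 1.305 -2.488 -2.18
vertex 1.753 -1.842 -3.375
endloop
endfacet
facet normal -0.762 -0.407 -0.504
outer loop
vertex 1.753 -1.842 -3.375
vertex 0.165 -0.891 -1.744
vertex 0.612 -0.246 -2.939
endloop
endfacet
facet normal 0.313 0.452 -0.835
outer loop
vertex 0.612 -0.246 -2.939
vertex 2.415 -1.489 -2.936
vertex 1.753 -1.842 -3.375
endloop
endfacet
facet normal -0.313 -0.452 0.835
outer loop
vertex 1.305 -2.488 -2.18
vertex 0.827 -0.538 -1.305
vertex 0.165 -0.891 -1.744
endloop
endfacet
facet normal 0.568 -0.794 -0.216
outer loop
vertex 1.968 -2.134 -1.741
vertex 1.305 -2.488 -2.18
vertex 2.415 -1.489 -2.936
endloop
endfacet
facet normal -0.312 -0.452 0.836
outer loop
vertex 1.968 -2.134 -1.741
vertex 0.827 -0.538 -1.305
vertex 1.305 -2.488 -2.18
endloop
endfacet
facet normal -0.567 0.795 0.217
outer loop
vertex 0.165 -0.891 -1.744
vertex 0.827 -0.538 -1.305
vertex 0.612 -0.246 -2.939
endloop
endfacet
facet normal 0.313 0.451 -0.836
outer loop
vertex 1.275 0.108 -2.5
vertex 2.415 -1.489 -2.936
vertex 0.612 -0.246 -2.939
endloop
endfacet
facet normal -0.568 0.794 0.217
outer loop
vertex 0.612 -0.246 -2.939
vertex 0.827 -0.538 -1.305
vertex 1.275 0.108 -2.5
endloop
endfacet
facet normal 0.762 0.406 0.504
outer loop
vertex 1.275 0.108 -2.5
vertex 1.968 -2.134 -1.741
vertex 2.415 -1.489 -2.936
endloop
endfacet
facet normal 0.761 0.406 0.505
outer loop
vertex 0.827 -0.538 -1.305
vertex 1.968 -2.134 -1.741
vertex 1.275 0.108 -2.5
endloop
endfacet

endsolid


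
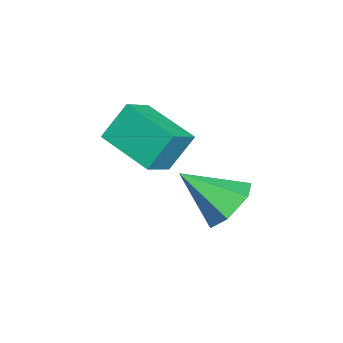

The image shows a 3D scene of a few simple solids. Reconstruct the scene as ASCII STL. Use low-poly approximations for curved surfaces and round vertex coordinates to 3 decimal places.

solid 
facet normal 0.011 0.792 -0.610
outer loop
vertex -3.074 3.267 -1.332
vertex -3.689 3.77 -0.691
vertex -2.676 3.837 -0.585
endloop
endfacet
facet normal 0.835 -0.549 -0.026
outer loop
vertex -3.074 3.267 -1.332
vertex -2.676 3.837 -0.585
vertex -3.711 2.21 0.511
endloop
endfacet
facet normal 0.012 0.792 -0.611
outer loop
vertex -2.676 3.837 -0.585
vertex -3.689 3.77 -0.691
vertex -3.29 4.34 0.055
endloop
endfacet
facet normal 0.723 0.005 0.690
outer loop
vertex -2.676 3.837 -0.585
vertex -3.29 4.34 0.055
vertex -3.711 2.21 0.511
endloop
endfacet
facet normal 0.012 0.792 -0.611
outer loop
vertex -3.29 4.34 0.055
vertex -3.689 3.77 -0.691
vertex -4.303 4.273 -0.051
endloop
endfacet
facet normal -0.116 0.230 0.966
outer loop
vertex -3.29 4.34 0.055
vertex -4.303 4.273 -0.051
vertex -3.711 2.21 0.511
endloop
endfacet
facet normal 0.012 0.792 -0.611
outer loop
vertex -4.303 4.273 -0.051
vertex -3.689 3.77 -0.691
vertex -4.701 3.703 -0.797
endloop
endfacet
facet normal -0.845 -0.099 0.526
outer loop
vertex -4.303 4.273 -0.051
vertex -4.701 3.703 -0.797
vertex -3.711 2.21 0.511
endloop
endfacet
facet normal 0.012 0.792 -0.610
outer loop
vertex -4.701 3.703 -0.797
vertex -3.689 3.77 -0.691
vertex -4.087 3.2 -1.438
endloop
endfacet
facet normal -0.733 -0.653 -0.190
outer loop
vertex -4.701 3.703 -0.797
vertex -4.087 3.2 -1.438
vertex -3.711 2.21 0.511
endloop
endfacet
facet normal 0.011 0.792 -0.610
outer loop
vertex -4.087 3.2 -1.438
vertex -3.689 3.77 -0.691
vertex -3.074 3.267 -1.332
endloop
endfacet
facet normal 0.107 -0.878 -0.467
outer loop
vertex -4.087 3.2 -1.438
vertex -3.074 3.267 -1.332
vertex -3.711 2.21 0.511
endloop
endfacet
facet normal -0.277 0.472 0.837
outer loop
vertex -4.431 1.143 2.892
vertex -3.453 0.713 3.459
vertex -3.409 2.732 2.334
endloop
endfacet
facet normal -0.809 0.355 -0.469
outer loop
vertex -3.007 2.047 1.121
vertex -4.431 1.143 2.892
vertex -3.409 2.732 2.334
endloop
endfacet
facet normal -0.277 0.472 0.837
outer loop
vertex -3.409 2.732 2.334
vertex -3.453 0.713 3.459
vertex -2.431 2.302 2.901
endloop
endfacet
facet normal 0.519 0.806 -0.283
outer loop
vertex -2.431 2.302 2.901
vertex -3.007 2.047 1.121
vertex -3.409 2.732 2.334
endloop
endfacet
facet normal -0.519 -0.806 0.283
outer loop
vertex -4.431 1.143 2.892
vertex -3.051 0.028 2.246
vertex -3.453 0.713 3.459
endloop
endfacet
facet normal -0.809 0.355 -0.469
outer loop
vertex -4.029 0.458 1.679
vertex -4.431 1.143 2.892
vertex -3.007 2.047 1.121
endloop
endfacet
facet normal -0.519 -0.806 0.283
outer loop
vertex -4.029 0.458 1.679
vertex -3.051 0.028 2.246
vertex -4.431 1.143 2.892
endloop
endfacet
facet normal 0.809 -0.355 0.469
outer loop
vertex -3.453 0.713 3.459
vertex -3.051 0.028 2.246
vertex -2.431 2.302 2.901
endloop
endfacet
facet normal 0.519 0.806 -0.283
outer loop
vertex -2.029 1.617 1.688
vertex -3.007 2.047 1.121
vertex -2.431 2.302 2.901
endloop
endfacet
facet normal 0.809 -0.355 0.469
outer loop
vertex -2.431 2.302 2.901
vertex -3.051 0.028 2.246
vertex -2.029 1.617 1.688
endloop
endfacet
facet normal 0.277 -0.472 -0.837
outer loop
vertex -2.029 1.617 1.688
vertex -4.029 0.458 1.679
vertex -3.007 2.047 1.121
endloop
endfacet
facet normal 0.277 -0.472 -0.837
outer loop
vertex -3.051 0.028 2.246
vertex -4.029 0.458 1.679
vertex -2.029 1.617 1.688
endloop
endfacet

endsolid


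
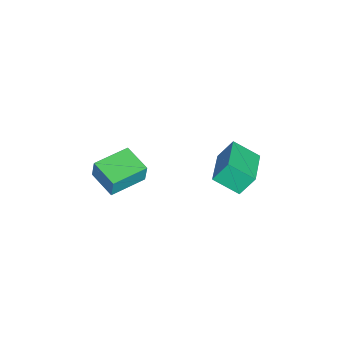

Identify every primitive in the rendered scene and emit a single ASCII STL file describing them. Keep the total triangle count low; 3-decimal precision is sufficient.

solid 
facet normal -0.968 -0.170 -0.185
outer loop
vertex -4.906 0.98 2.927
vertex -4.98 2.284 2.111
vertex -4.583 0.32 1.842
endloop
endfacet
facet normal 0.048 -0.847 0.529
outer loop
vertex -2.56 0.676 2.229
vertex -4.906 0.98 2.927
vertex -4.583 0.32 1.842
endloop
endfacet
facet normal -0.968 -0.170 -0.185
outer loop
vertex -4.583 0.32 1.842
vertex -4.98 2.284 2.111
vertex -4.657 1.624 1.027
endloop
endfacet
facet normal 0.247 -0.503 -0.828
outer loop
vertex -4.657 1.624 1.027
vertex -2.56 0.676 2.229
vertex -4.583 0.32 1.842
endloop
endfacet
facet normal -0.247 0.504 0.828
outer loop
vertex -4.906 0.98 2.927
vertex -2.957 2.64 2.498
vertex -4.98 2.284 2.111
endloop
endfacet
facet normal 0.048 -0.847 0.530
outer loop
vertex -2.883 1.336 3.313
vertex -4.906 0.98 2.927
vertex -2.56 0.676 2.229
endloop
endfacet
facet normal -0.247 0.504 0.828
outer loop
vertex -2.883 1.336 3.313
vertex -2.957 2.64 2.498
vertex -4.906 0.98 2.927
endloop
endfacet
facet normal -0.048 0.847 -0.530
outer loop
vertex -4.98 2.284 2.111
vertex -2.957 2.64 2.498
vertex -4.657 1.624 1.027
endloop
endfacet
facet normal 0.247 -0.504 -0.828
outer loop
vertex -2.634 1.98 1.413
vertex -2.56 0.676 2.229
vertex -4.657 1.624 1.027
endloop
endfacet
facet normal -0.048 0.847 -0.529
outer loop
vertex -4.657 1.624 1.027
vertex -2.957 2.64 2.498
vertex -2.634 1.98 1.413
endloop
endfacet
facet normal 0.968 0.170 0.185
outer loop
vertex -2.634 1.98 1.413
vertex -2.883 1.336 3.313
vertex -2.56 0.676 2.229
endloop
endfacet
facet normal 0.968 0.170 0.185
outer loop
vertex -2.957 2.64 2.498
vertex -2.883 1.336 3.313
vertex -2.634 1.98 1.413
endloop
endfacet
facet normal -0.572 -0.803 0.167
outer loop
vertex -2.33 -5.056 1.792
vertex -3.919 -3.927 1.778
vertex -2.43 -5.21 0.707
endloop
endfacet
facet normal 0.815 -0.579 0.007
outer loop
vertex -1.521 -3.933 0.442
vertex -2.33 -5.056 1.792
vertex -2.43 -5.21 0.707
endloop
endfacet
facet normal -0.572 -0.803 0.167
outer loop
vertex -2.43 -5.21 0.707
vertex -3.919 -3.927 1.778
vertex -4.02 -4.081 0.694
endloop
endfacet
facet normal -0.091 -0.140 -0.986
outer loop
vertex -4.02 -4.081 0.694
vertex -1.521 -3.933 0.442
vertex -2.43 -5.21 0.707
endloop
endfacet
facet normal 0.091 0.140 0.986
outer loop
vertex -2.33 -5.056 1.792
vertex -3.01 -2.65 1.513
vertex -3.919 -3.927 1.778
endloop
endfacet
facet normal 0.815 -0.579 0.006
outer loop
vertex -1.42 -3.779 1.526
vertex -2.33 -5.056 1.792
vertex -1.521 -3.933 0.442
endloop
endfacet
facet normal 0.091 0.140 0.986
outer loop
vertex -1.42 -3.779 1.526
vertex -3.01 -2.65 1.513
vertex -2.33 -5.056 1.792
endloop
endfacet
facet normal -0.815 0.579 -0.006
outer loop
vertex -3.919 -3.927 1.778
vertex -3.01 -2.65 1.513
vertex -4.02 -4.081 0.694
endloop
endfacet
facet normal -0.091 -0.140 -0.986
outer loop
vertex -3.11 -2.804 0.428
vertex -1.521 -3.933 0.442
vertex -4.02 -4.081 0.694
endloop
endfacet
facet normal -0.815 0.579 -0.007
outer loop
vertex -4.02 -4.081 0.694
vertex -3.01 -2.65 1.513
vertex -3.11 -2.804 0.428
endloop
endfacet
facet normal 0.572 0.803 -0.167
outer loop
vertex -3.11 -2.804 0.428
vertex -1.42 -3.779 1.526
vertex -1.521 -3.933 0.442
endloop
endfacet
facet normal 0.572 0.803 -0.167
outer loop
vertex -3.01 -2.65 1.513
vertex -1.42 -3.779 1.526
vertex -3.11 -2.804 0.428
endloop
endfacet

endsolid


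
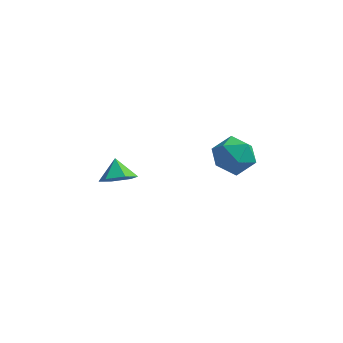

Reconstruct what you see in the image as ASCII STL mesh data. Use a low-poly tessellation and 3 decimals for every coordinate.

solid 
facet normal 0.298 -0.672 -0.678
outer loop
vertex -1.019 3.478 -0.983
vertex -1.897 3.27 -1.163
vertex -1.475 3.936 -1.638
endloop
endfacet
facet normal 0.504 0.832 0.231
outer loop
vertex -1.019 3.478 -0.983
vertex -1.475 3.936 -1.638
vertex -2.243 4.05 -0.377
endloop
endfacet
facet normal 0.298 -0.672 -0.678
outer loop
vertex -1.475 3.936 -1.638
vertex -1.897 3.27 -1.163
vertex -2.353 3.728 -1.818
endloop
endfacet
facet normal -0.187 0.962 -0.201
outer loop
vertex -1.475 3.936 -1.638
vertex -2.353 3.728 -1.818
vertex -2.243 4.05 -0.377
endloop
endfacet
facet normal 0.298 -0.672 -0.678
outer loop
vertex -2.353 3.728 -1.818
vertex -1.897 3.27 -1.163
vertex -2.775 3.062 -1.343
endloop
endfacet
facet normal -0.859 0.510 -0.048
outer loop
vertex -2.353 3.728 -1.818
vertex -2.775 3.062 -1.343
vertex -2.243 4.05 -0.377
endloop
endfacet
facet normal 0.298 -0.672 -0.678
outer loop
vertex -2.775 3.062 -1.343
vertex -1.897 3.27 -1.163
vertex -2.318 2.604 -0.688
endloop
endfacet
facet normal -0.841 -0.072 0.536
outer loop
vertex -2.775 3.062 -1.343
vertex -2.318 2.604 -0.688
vertex -2.243 4.05 -0.377
endloop
endfacet
facet normal 0.299 -0.672 -0.677
outer loop
vertex -2.318 2.604 -0.688
vertex -1.897 3.27 -1.163
vertex -1.441 2.813 -0.508
endloop
endfacet
facet normal -0.151 -0.200 0.968
outer loop
vertex -2.318 2.604 -0.688
vertex -1.441 2.813 -0.508
vertex -2.243 4.05 -0.377
endloop
endfacet
facet normal 0.298 -0.673 -0.677
outer loop
vertex -1.441 2.813 -0.508
vertex -1.897 3.27 -1.163
vertex -1.019 3.478 -0.983
endloop
endfacet
facet normal 0.521 0.252 0.815
outer loop
vertex -1.441 2.813 -0.508
vertex -1.019 3.478 -0.983
vertex -2.243 4.05 -0.377
endloop
endfacet
facet normal -0.668 0.718 0.196
outer loop
vertex 3.313 2.95 2.267
vertex 2.662 2.209 2.764
vertex 3.422 2.757 3.348
endloop
endfacet
facet normal -0.007 0.984 0.176
outer loop
vertex 3.313 2.95 2.267
vertex 3.422 2.757 3.348
vertex 4.319 2.877 2.716
endloop
endfacet
facet normal 0.269 0.842 -0.467
outer loop
vertex 3.313 2.95 2.267
vertex 4.319 2.877 2.716
vertex 4.114 2.402 1.74
endloop
endfacet
facet normal -0.221 0.488 -0.844
outer loop
vertex 3.313 2.95 2.267
vertex 4.114 2.402 1.74
vertex 3.09 1.99 1.77
endloop
endfacet
facet normal -0.801 0.411 -0.435
outer loop
vertex 3.313 2.95 2.267
vertex 3.09 1.99 1.77
vertex 2.662 2.209 2.764
endloop
endfacet
facet normal 0.383 0.640 0.666
outer loop
vertex 4.319 2.877 2.716
vertex 3.422 2.757 3.348
vertex 4.29 2.09 3.49
endloop
endfacet
facet normal -0.686 0.210 0.696
outer loop
vertex 3.422 2.757 3.348
vertex 2.662 2.209 2.764
vertex 3.266 1.678 3.52
endloop
endfacet
facet normal -0.901 -0.286 -0.325
outer loop
vertex 2.662 2.209 2.764
vertex 3.09 1.99 1.77
vertex 3.061 1.203 2.544
endloop
endfacet
facet normal 0.036 -0.162 -0.986
outer loop
vertex 3.09 1.99 1.77
vertex 4.114 2.402 1.74
vertex 3.958 1.323 1.912
endloop
endfacet
facet normal 0.831 0.411 -0.375
outer loop
vertex 4.114 2.402 1.74
vertex 4.319 2.877 2.716
vertex 4.718 1.871 2.496
endloop
endfacet
facet normal 0.221 -0.488 0.844
outer loop
vertex 4.067 1.13 2.993
vertex 4.29 2.09 3.49
vertex 3.266 1.678 3.52
endloop
endfacet
facet normal -0.269 -0.842 0.467
outer loop
vertex 4.067 1.13 2.993
vertex 3.266 1.678 3.52
vertex 3.061 1.203 2.544
endloop
endfacet
facet normal 0.007 -0.984 -0.176
outer loop
vertex 4.067 1.13 2.993
vertex 3.061 1.203 2.544
vertex 3.958 1.323 1.912
endloop
endfacet
facet normal 0.668 -0.718 -0.196
outer loop
vertex 4.067 1.13 2.993
vertex 3.958 1.323 1.912
vertex 4.718 1.871 2.496
endloop
endfacet
facet normal 0.801 -0.411 0.435
outer loop
vertex 4.067 1.13 2.993
vertex 4.718 1.871 2.496
vertex 4.29 2.09 3.49
endloop
endfacet
facet normal -0.036 0.162 0.986
outer loop
vertex 3.266 1.678 3.52
vertex 4.29 2.09 3.49
vertex 3.422 2.757 3.348
endloop
endfacet
facet normal -0.831 -0.411 0.375
outer loop
vertex 3.061 1.203 2.544
vertex 3.266 1.678 3.52
vertex 2.662 2.209 2.764
endloop
endfacet
facet normal -0.383 -0.640 -0.666
outer loop
vertex 3.958 1.323 1.912
vertex 3.061 1.203 2.544
vertex 3.09 1.99 1.77
endloop
endfacet
facet normal 0.686 -0.210 -0.696
outer loop
vertex 4.718 1.871 2.496
vertex 3.958 1.323 1.912
vertex 4.114 2.402 1.74
endloop
endfacet
facet normal 0.901 0.286 0.325
outer loop
vertex 4.29 2.09 3.49
vertex 4.718 1.871 2.496
vertex 4.319 2.877 2.716
endloop
endfacet

endsolid


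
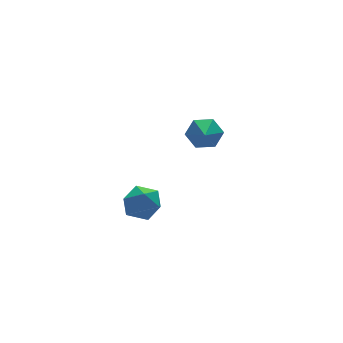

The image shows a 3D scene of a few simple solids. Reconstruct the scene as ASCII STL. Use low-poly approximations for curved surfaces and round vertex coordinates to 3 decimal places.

solid 
facet normal -0.680 -0.398 0.615
outer loop
vertex -4.601 -2.911 3.258
vertex -4.387 -3.867 2.876
vertex -3.853 -3.5 3.704
endloop
endfacet
facet normal -0.389 0.188 0.902
outer loop
vertex -4.601 -2.911 3.258
vertex -3.853 -3.5 3.704
vertex -3.694 -2.471 3.558
endloop
endfacet
facet normal -0.506 0.732 0.455
outer loop
vertex -4.601 -2.911 3.258
vertex -3.694 -2.471 3.558
vertex -4.131 -2.202 2.64
endloop
endfacet
facet normal -0.869 0.484 -0.106
outer loop
vertex -4.601 -2.911 3.258
vertex -4.131 -2.202 2.64
vertex -4.56 -3.065 2.219
endloop
endfacet
facet normal -0.976 -0.216 -0.007
outer loop
vertex -4.601 -2.911 3.258
vertex -4.56 -3.065 2.219
vertex -4.387 -3.867 2.876
endloop
endfacet
facet normal 0.316 0.085 0.945
outer loop
vertex -3.694 -2.471 3.558
vertex -3.853 -3.5 3.704
vertex -2.92 -3.155 3.361
endloop
endfacet
facet normal -0.155 -0.862 0.482
outer loop
vertex -3.853 -3.5 3.704
vertex -4.387 -3.867 2.876
vertex -3.349 -4.018 2.94
endloop
endfacet
facet normal -0.635 -0.567 -0.525
outer loop
vertex -4.387 -3.867 2.876
vertex -4.56 -3.065 2.219
vertex -3.786 -3.749 2.022
endloop
endfacet
facet normal -0.461 0.564 -0.686
outer loop
vertex -4.56 -3.065 2.219
vertex -4.131 -2.202 2.64
vertex -3.627 -2.72 1.876
endloop
endfacet
facet normal 0.127 0.967 0.223
outer loop
vertex -4.131 -2.202 2.64
vertex -3.694 -2.471 3.558
vertex -3.093 -2.353 2.704
endloop
endfacet
facet normal 0.869 -0.484 0.106
outer loop
vertex -2.879 -3.309 2.322
vertex -2.92 -3.155 3.361
vertex -3.349 -4.018 2.94
endloop
endfacet
facet normal 0.506 -0.732 -0.455
outer loop
vertex -2.879 -3.309 2.322
vertex -3.349 -4.018 2.94
vertex -3.786 -3.749 2.022
endloop
endfacet
facet normal 0.389 -0.188 -0.902
outer loop
vertex -2.879 -3.309 2.322
vertex -3.786 -3.749 2.022
vertex -3.627 -2.72 1.876
endloop
endfacet
facet normal 0.680 0.398 -0.615
outer loop
vertex -2.879 -3.309 2.322
vertex -3.627 -2.72 1.876
vertex -3.093 -2.353 2.704
endloop
endfacet
facet normal 0.976 0.216 0.007
outer loop
vertex -2.879 -3.309 2.322
vertex -3.093 -2.353 2.704
vertex -2.92 -3.155 3.361
endloop
endfacet
facet normal 0.461 -0.564 0.686
outer loop
vertex -3.349 -4.018 2.94
vertex -2.92 -3.155 3.361
vertex -3.853 -3.5 3.704
endloop
endfacet
facet normal -0.127 -0.967 -0.223
outer loop
vertex -3.786 -3.749 2.022
vertex -3.349 -4.018 2.94
vertex -4.387 -3.867 2.876
endloop
endfacet
facet normal -0.316 -0.085 -0.945
outer loop
vertex -3.627 -2.72 1.876
vertex -3.786 -3.749 2.022
vertex -4.56 -3.065 2.219
endloop
endfacet
facet normal 0.155 0.862 -0.482
outer loop
vertex -3.093 -2.353 2.704
vertex -3.627 -2.72 1.876
vertex -4.131 -2.202 2.64
endloop
endfacet
facet normal 0.635 0.567 0.525
outer loop
vertex -2.92 -3.155 3.361
vertex -3.093 -2.353 2.704
vertex -3.694 -2.471 3.558
endloop
endfacet
facet normal 0.433 0.760 -0.484
outer loop
vertex 3.159 2.015 3.281
vertex 2.566 1.865 2.516
vertex 2.295 2.476 3.233
endloop
endfacet
facet normal -0.052 0.006 0.999
outer loop
vertex 3.159 2.015 3.281
vertex 2.295 2.476 3.233
vertex 1.934 0.755 3.224
endloop
endfacet
facet normal 0.433 0.760 -0.484
outer loop
vertex 2.295 2.476 3.233
vertex 2.566 1.865 2.516
vertex 1.702 2.326 2.468
endloop
endfacet
facet normal -0.795 0.164 0.584
outer loop
vertex 2.295 2.476 3.233
vertex 1.702 2.326 2.468
vertex 1.934 0.755 3.224
endloop
endfacet
facet normal 0.433 0.760 -0.485
outer loop
vertex 1.702 2.326 2.468
vertex 2.566 1.865 2.516
vertex 1.972 1.715 1.751
endloop
endfacet
facet normal -0.960 -0.224 -0.171
outer loop
vertex 1.702 2.326 2.468
vertex 1.972 1.715 1.751
vertex 1.934 0.755 3.224
endloop
endfacet
facet normal 0.433 0.760 -0.485
outer loop
vertex 1.972 1.715 1.751
vertex 2.566 1.865 2.516
vertex 2.836 1.254 1.799
endloop
endfacet
facet normal -0.382 -0.770 -0.511
outer loop
vertex 1.972 1.715 1.751
vertex 2.836 1.254 1.799
vertex 1.934 0.755 3.224
endloop
endfacet
facet normal 0.432 0.760 -0.485
outer loop
vertex 2.836 1.254 1.799
vertex 2.566 1.865 2.516
vertex 3.429 1.405 2.564
endloop
endfacet
facet normal 0.361 -0.928 -0.097
outer loop
vertex 2.836 1.254 1.799
vertex 3.429 1.405 2.564
vertex 1.934 0.755 3.224
endloop
endfacet
facet normal 0.432 0.761 -0.484
outer loop
vertex 3.429 1.405 2.564
vertex 2.566 1.865 2.516
vertex 3.159 2.015 3.281
endloop
endfacet
facet normal 0.525 -0.540 0.657
outer loop
vertex 3.429 1.405 2.564
vertex 3.159 2.015 3.281
vertex 1.934 0.755 3.224
endloop
endfacet

endsolid
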